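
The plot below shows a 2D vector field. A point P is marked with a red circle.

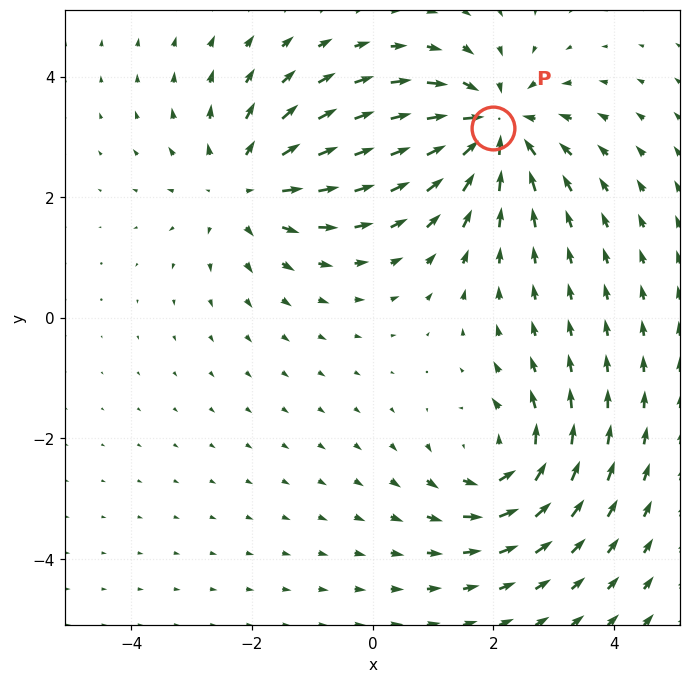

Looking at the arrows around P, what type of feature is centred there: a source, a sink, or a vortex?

sink

At P (2.0, 3.2) the arrows converge inward. Divergence about -4, curl ≈0 — negative divergence with near-zero curl is a sink.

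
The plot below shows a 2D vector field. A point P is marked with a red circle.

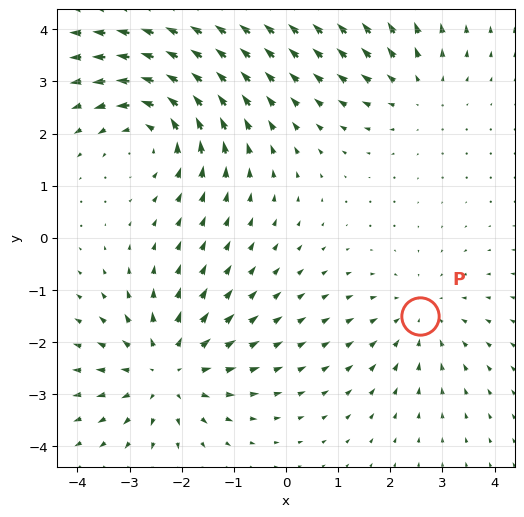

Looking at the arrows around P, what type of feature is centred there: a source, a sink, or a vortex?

At P (2.6, -1.5) the arrows converge inward. Divergence about -2, curl ≈0 — negative divergence with near-zero curl is a sink.

sink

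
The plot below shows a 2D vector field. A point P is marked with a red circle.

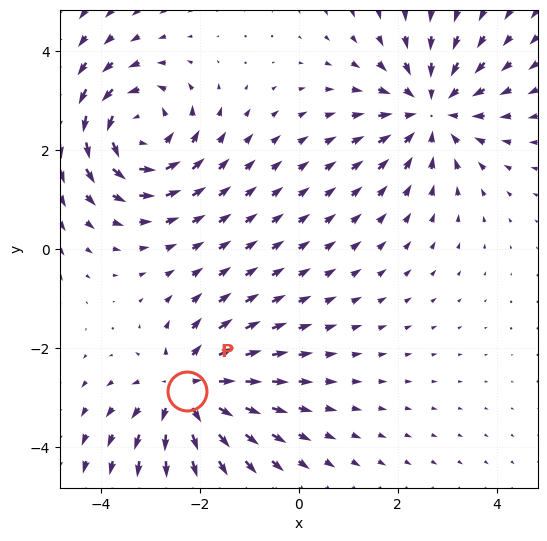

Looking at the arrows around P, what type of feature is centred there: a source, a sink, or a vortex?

source

At P (-2.3, -2.9) the arrows spread outward. Divergence about +5, curl ≈0 — positive divergence with near-zero curl is a source.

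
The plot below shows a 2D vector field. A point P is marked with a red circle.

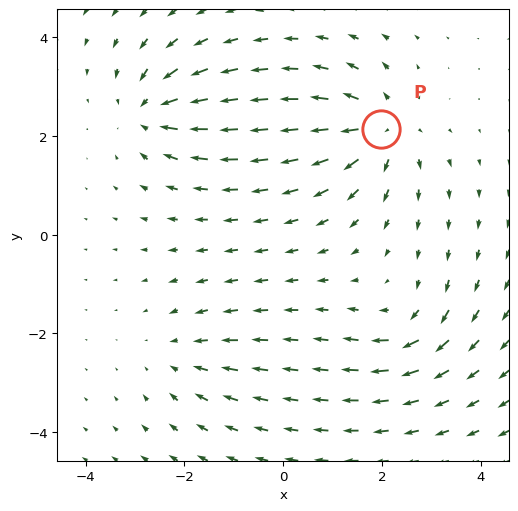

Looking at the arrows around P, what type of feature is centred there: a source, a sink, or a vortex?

At P (2.0, 2.1) the arrows spread outward. Divergence about +5, curl ≈0 — positive divergence with near-zero curl is a source.

source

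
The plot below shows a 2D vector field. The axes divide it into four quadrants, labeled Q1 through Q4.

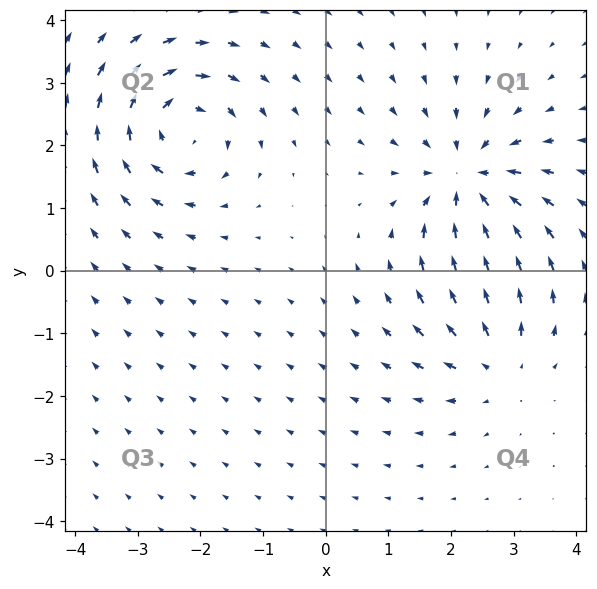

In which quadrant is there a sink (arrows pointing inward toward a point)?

Q1

The sink sits at approximately (2.3, 1.4), which lies in quadrant Q1. The divergence there is about -5, negative as expected for a sink.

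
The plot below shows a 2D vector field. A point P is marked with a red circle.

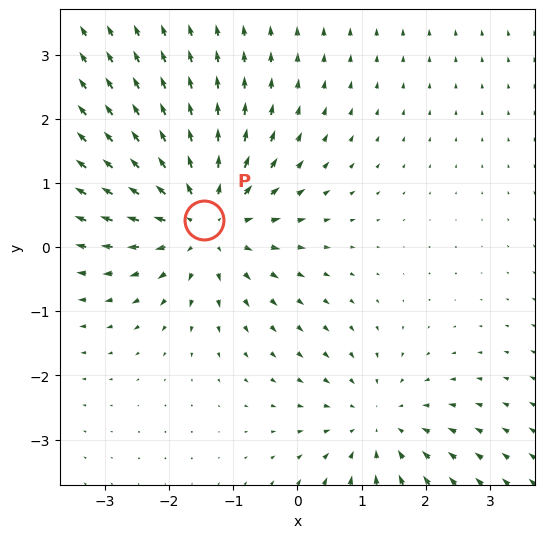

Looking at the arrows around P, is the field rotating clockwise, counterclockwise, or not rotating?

Near P at (-1.5, 0.4) the arrows show no circulation. The curl there is ≈0.

not rotating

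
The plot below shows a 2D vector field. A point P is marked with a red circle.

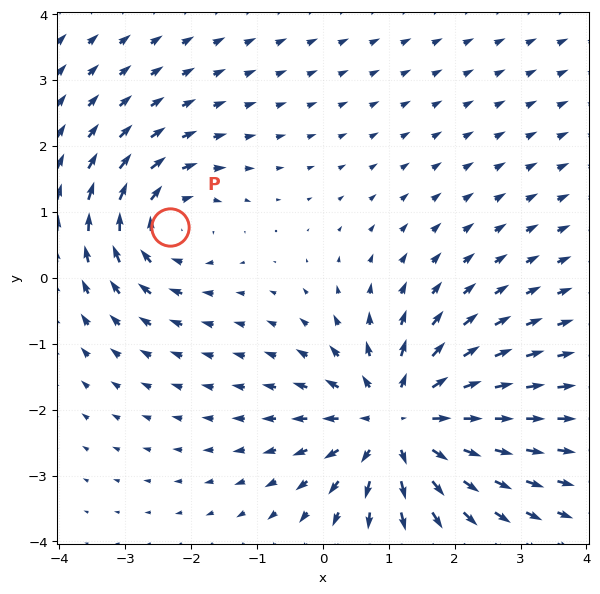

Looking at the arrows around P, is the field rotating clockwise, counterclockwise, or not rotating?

Near P at (-2.3, 0.8) the arrows circulate clockwise. The curl (z-component) there is about -4; negative curl means clockwise rotation.

clockwise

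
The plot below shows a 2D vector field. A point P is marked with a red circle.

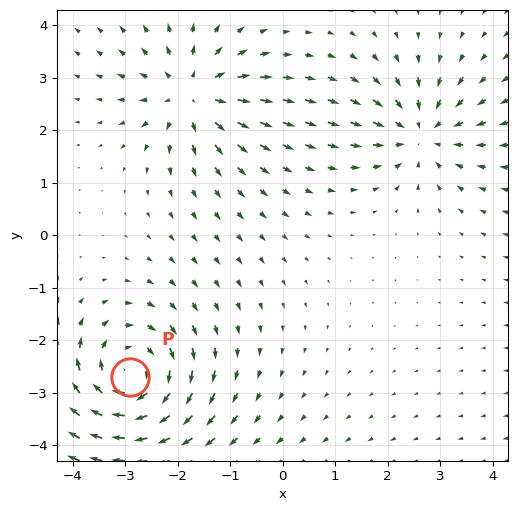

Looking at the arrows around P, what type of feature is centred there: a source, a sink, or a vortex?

At P (-2.9, -2.7) the arrows circulate clockwise. Divergence ≈0, curl about -6 — near-zero divergence with nonzero curl is a vortex.

vortex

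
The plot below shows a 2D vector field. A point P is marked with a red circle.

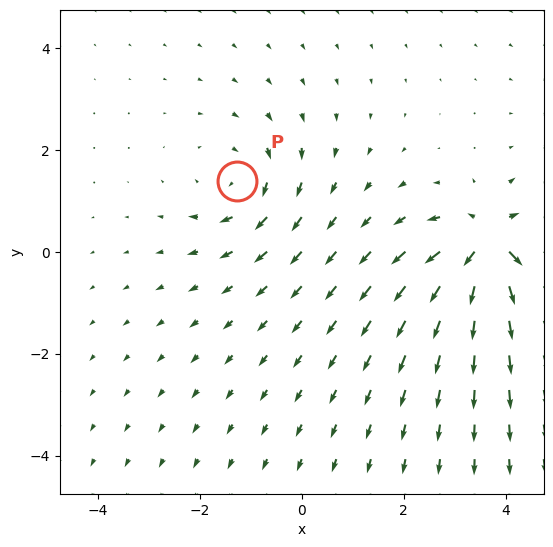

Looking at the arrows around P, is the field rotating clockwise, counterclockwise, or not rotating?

clockwise

Near P at (-1.3, 1.4) the arrows circulate clockwise. The curl (z-component) there is about -3; negative curl means clockwise rotation.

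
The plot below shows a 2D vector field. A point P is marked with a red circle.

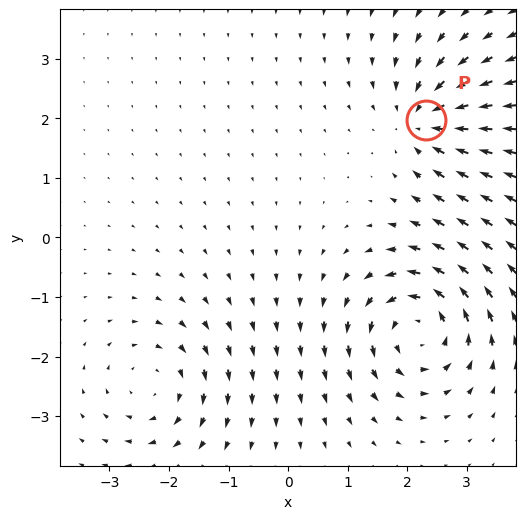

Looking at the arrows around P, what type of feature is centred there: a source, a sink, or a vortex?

At P (2.3, 2.0) the arrows converge inward. Divergence about -5, curl ≈0 — negative divergence with near-zero curl is a sink.

sink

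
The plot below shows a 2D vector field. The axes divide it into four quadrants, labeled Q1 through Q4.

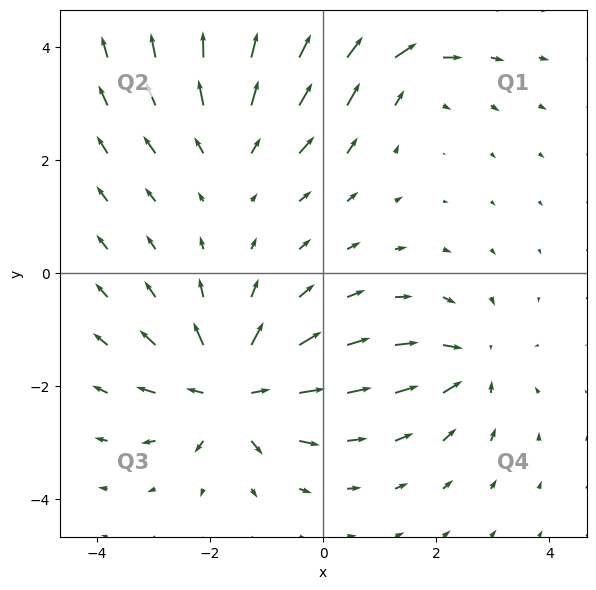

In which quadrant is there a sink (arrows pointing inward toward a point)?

The sink sits at approximately (2.6, -1.6), which lies in quadrant Q4. The divergence there is about -4, negative as expected for a sink.

Q4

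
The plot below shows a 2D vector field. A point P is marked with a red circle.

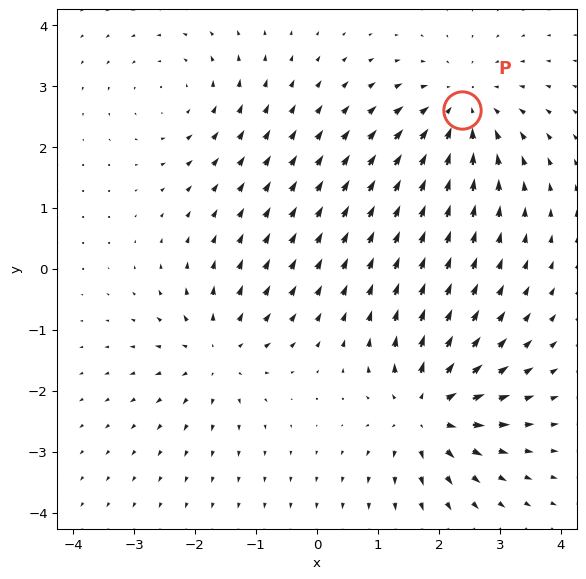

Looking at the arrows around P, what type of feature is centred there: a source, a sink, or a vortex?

sink

At P (2.4, 2.6) the arrows converge inward. Divergence about -5, curl ≈0 — negative divergence with near-zero curl is a sink.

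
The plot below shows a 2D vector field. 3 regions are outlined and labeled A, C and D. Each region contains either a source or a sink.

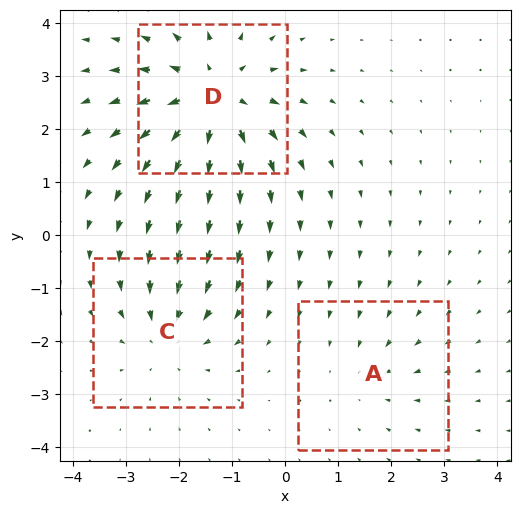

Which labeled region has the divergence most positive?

Divergence at each region's feature centre — A: about -2, C: about -3, D: about +5. Region D is most positive.

D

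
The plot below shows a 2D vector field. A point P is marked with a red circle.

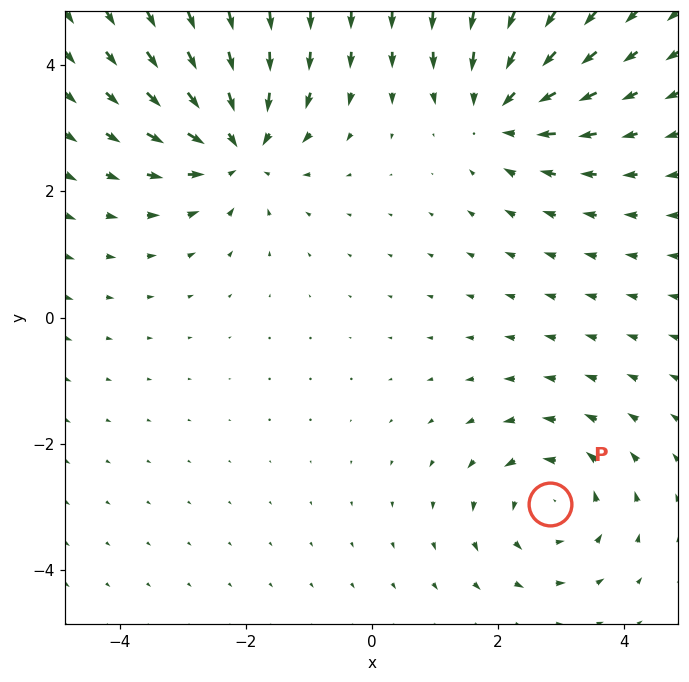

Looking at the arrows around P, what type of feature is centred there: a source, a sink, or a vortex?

At P (2.8, -3.0) the arrows circulate counterclockwise. Divergence ≈0, curl about +4 — near-zero divergence with nonzero curl is a vortex.

vortex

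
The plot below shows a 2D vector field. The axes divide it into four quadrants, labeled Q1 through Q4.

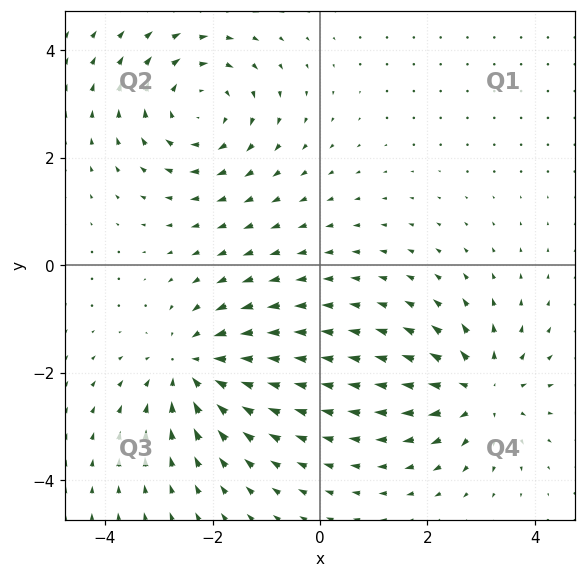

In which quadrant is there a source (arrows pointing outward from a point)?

The source sits at approximately (3.0, -2.3), which lies in quadrant Q4. The divergence there is about +4, positive as expected for a source.

Q4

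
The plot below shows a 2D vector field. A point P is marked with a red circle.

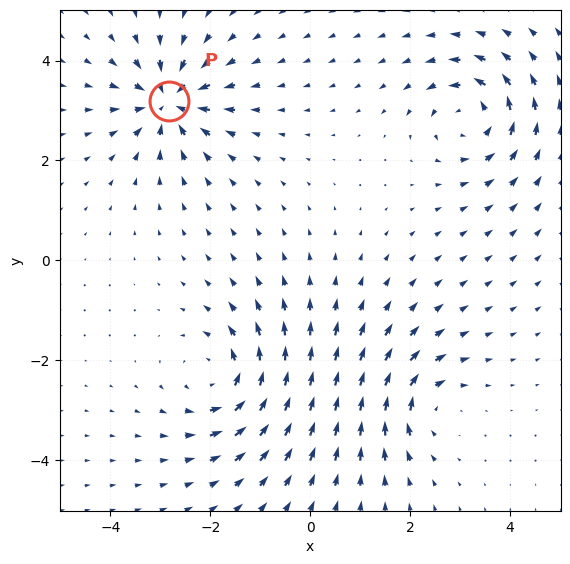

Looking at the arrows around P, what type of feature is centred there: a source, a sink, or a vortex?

At P (-2.8, 3.2) the arrows converge inward. Divergence about -6, curl ≈0 — negative divergence with near-zero curl is a sink.

sink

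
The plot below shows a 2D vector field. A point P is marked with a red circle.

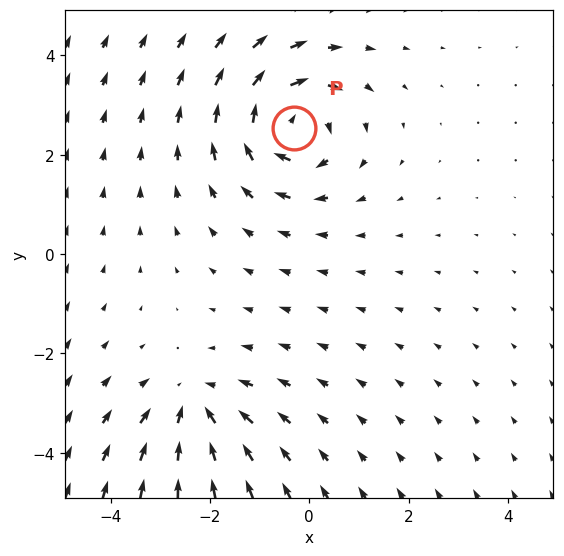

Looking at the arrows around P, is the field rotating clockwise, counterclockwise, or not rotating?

Near P at (-0.3, 2.5) the arrows circulate clockwise. The curl (z-component) there is about -4; negative curl means clockwise rotation.

clockwise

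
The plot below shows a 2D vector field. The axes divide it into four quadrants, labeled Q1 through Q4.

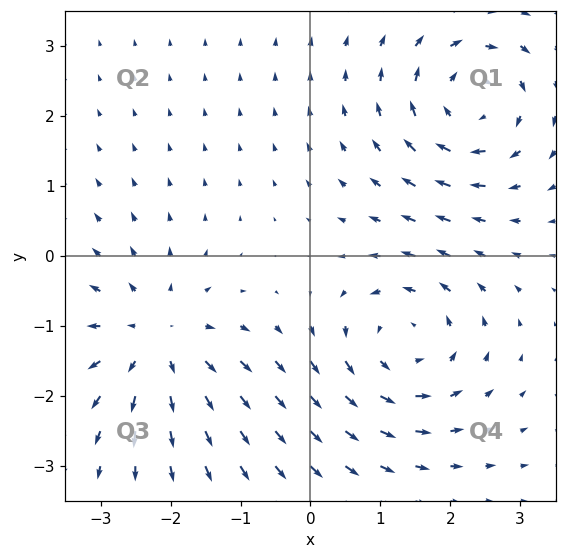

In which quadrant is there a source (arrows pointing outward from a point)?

The source sits at approximately (-2.2, -1.2), which lies in quadrant Q3. The divergence there is about +5, positive as expected for a source.

Q3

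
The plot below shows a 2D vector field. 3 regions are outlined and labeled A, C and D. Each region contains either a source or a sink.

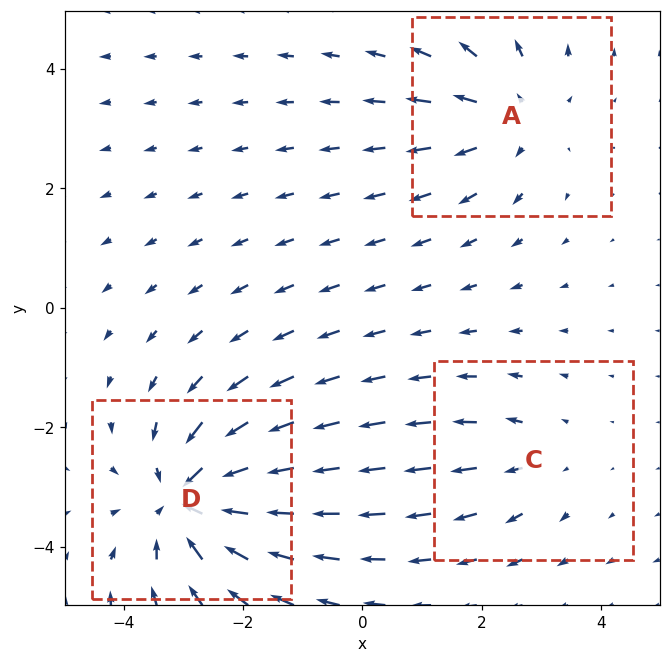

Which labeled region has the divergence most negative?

Divergence at each region's feature centre — A: about +3, C: about +2, D: about -5. Region D is most negative.

D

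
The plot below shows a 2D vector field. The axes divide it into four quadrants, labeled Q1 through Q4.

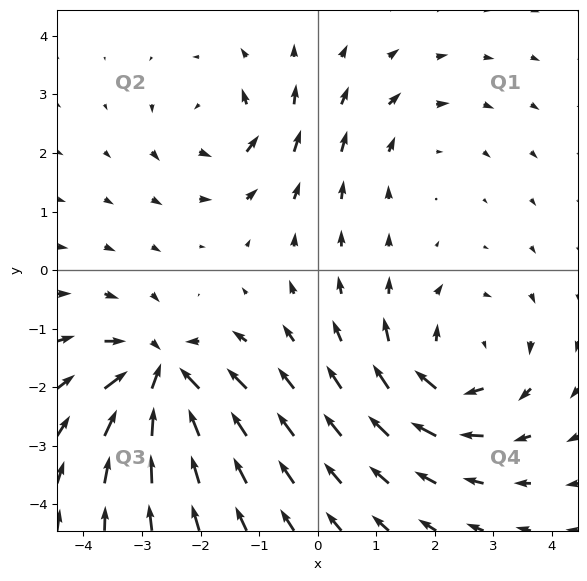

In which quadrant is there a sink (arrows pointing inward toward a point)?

Q3

The sink sits at approximately (-2.7, -1.8), which lies in quadrant Q3. The divergence there is about -7, negative as expected for a sink.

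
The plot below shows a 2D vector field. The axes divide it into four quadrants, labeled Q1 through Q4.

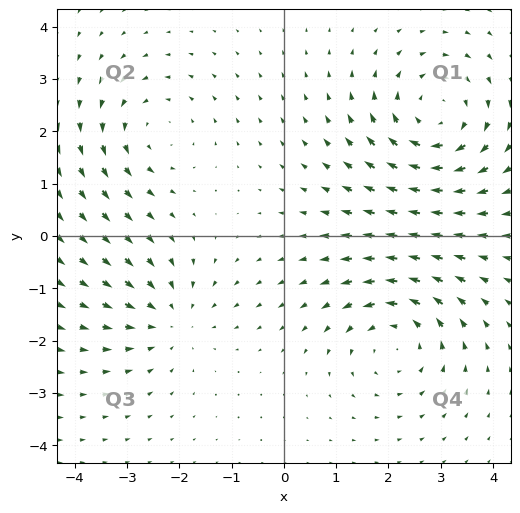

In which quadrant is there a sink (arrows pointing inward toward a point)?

Q3

The sink sits at approximately (-2.2, -1.6), which lies in quadrant Q3. The divergence there is about -3, negative as expected for a sink.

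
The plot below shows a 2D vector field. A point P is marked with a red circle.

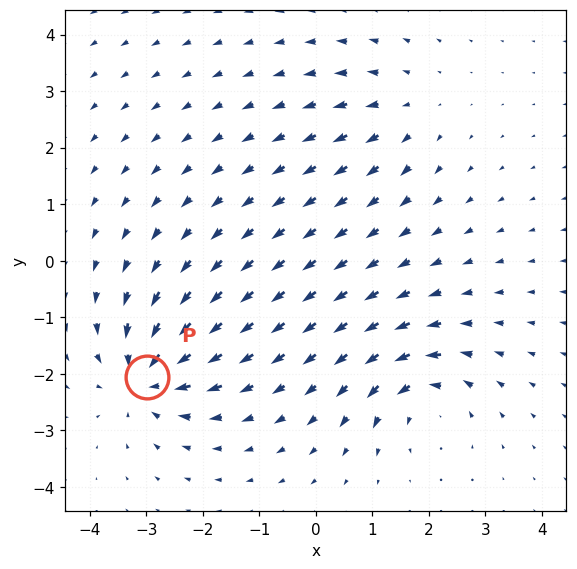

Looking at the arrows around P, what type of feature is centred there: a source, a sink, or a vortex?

At P (-3.0, -2.0) the arrows converge inward. Divergence about -6, curl ≈0 — negative divergence with near-zero curl is a sink.

sink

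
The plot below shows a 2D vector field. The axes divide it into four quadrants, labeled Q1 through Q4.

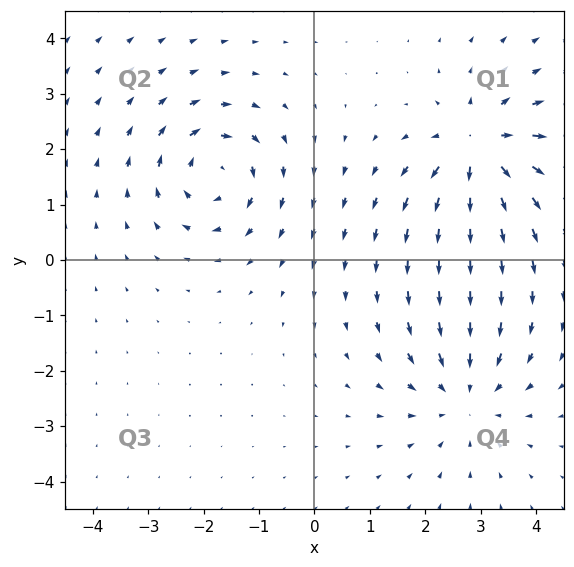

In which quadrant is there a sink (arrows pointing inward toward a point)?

The sink sits at approximately (2.7, -2.5), which lies in quadrant Q4. The divergence there is about -3, negative as expected for a sink.

Q4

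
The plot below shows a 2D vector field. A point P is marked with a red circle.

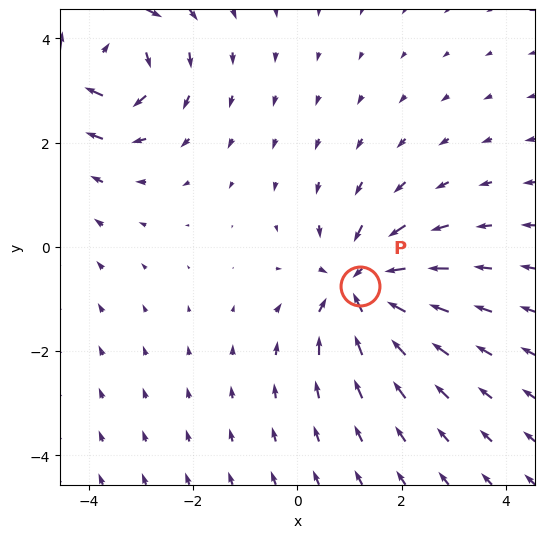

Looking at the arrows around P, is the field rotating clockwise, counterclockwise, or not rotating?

not rotating

Near P at (1.2, -0.7) the arrows show no circulation. The curl there is ≈0.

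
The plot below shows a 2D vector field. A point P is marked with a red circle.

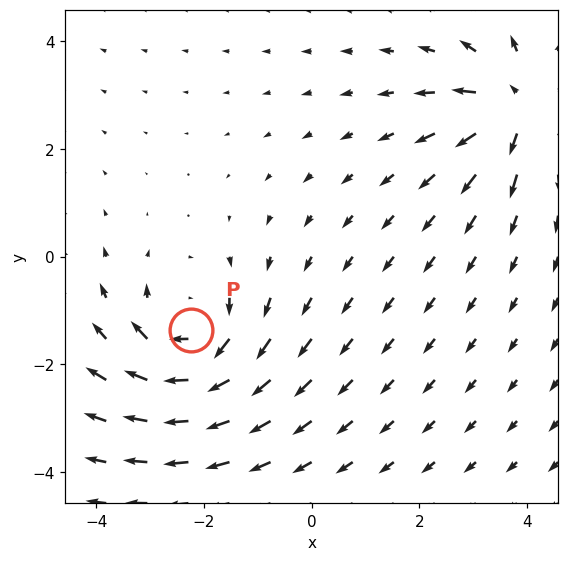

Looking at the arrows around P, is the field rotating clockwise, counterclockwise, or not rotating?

clockwise

Near P at (-2.2, -1.4) the arrows circulate clockwise. The curl (z-component) there is about -5; negative curl means clockwise rotation.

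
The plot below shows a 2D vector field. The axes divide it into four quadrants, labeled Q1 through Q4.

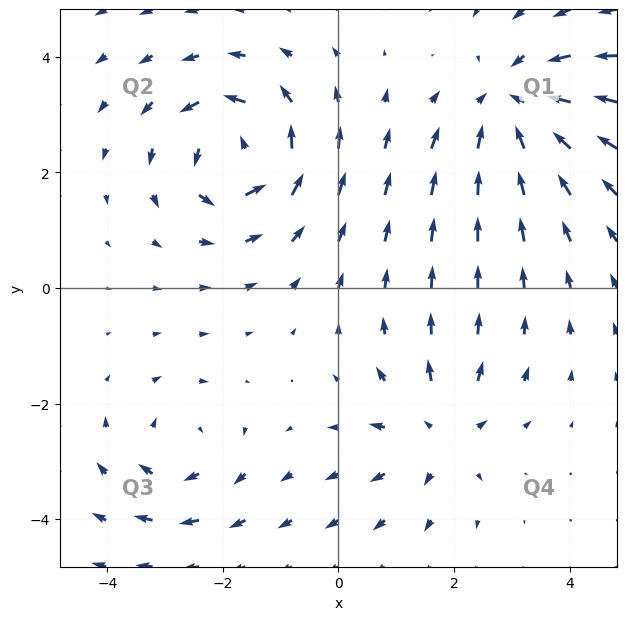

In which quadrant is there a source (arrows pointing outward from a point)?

Q4

The source sits at approximately (1.8, -2.5), which lies in quadrant Q4. The divergence there is about +4, positive as expected for a source.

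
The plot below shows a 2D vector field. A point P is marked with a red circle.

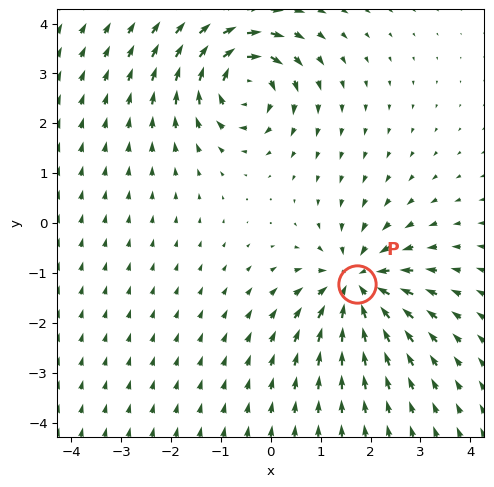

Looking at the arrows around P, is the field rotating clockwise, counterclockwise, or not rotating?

not rotating

Near P at (1.7, -1.2) the arrows show no circulation. The curl there is ≈0.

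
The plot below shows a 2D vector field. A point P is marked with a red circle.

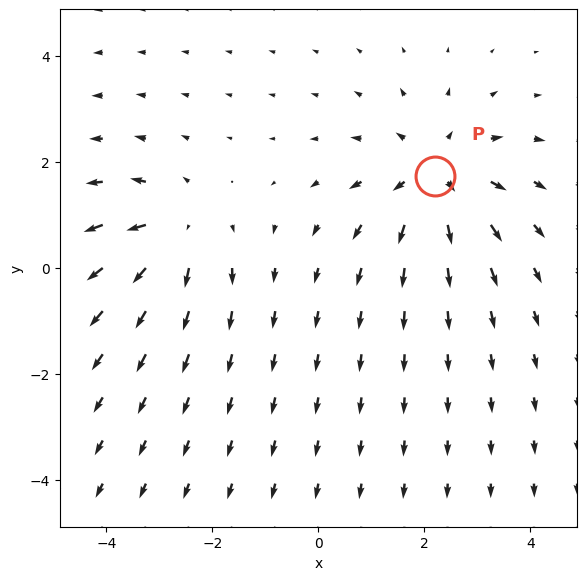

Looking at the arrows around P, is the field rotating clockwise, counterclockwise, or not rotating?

not rotating

Near P at (2.2, 1.7) the arrows show no circulation. The curl there is ≈0.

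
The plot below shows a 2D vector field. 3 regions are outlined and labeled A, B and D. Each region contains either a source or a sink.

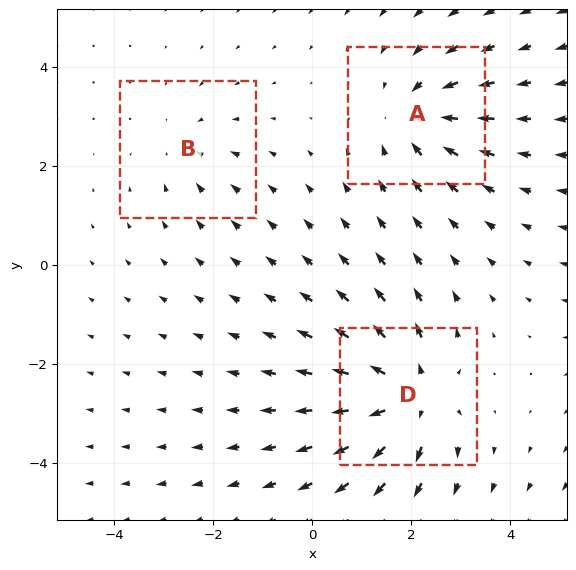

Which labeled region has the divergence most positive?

Divergence at each region's feature centre — A: about -4, B: about -2, D: about +5. Region D is most positive.

D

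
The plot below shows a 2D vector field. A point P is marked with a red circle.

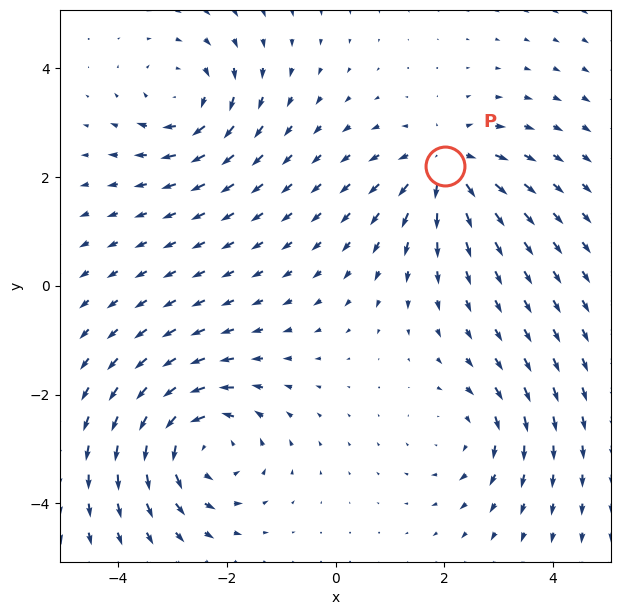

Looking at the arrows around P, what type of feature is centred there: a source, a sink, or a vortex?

At P (2.0, 2.2) the arrows spread outward. Divergence about +4, curl ≈0 — positive divergence with near-zero curl is a source.

source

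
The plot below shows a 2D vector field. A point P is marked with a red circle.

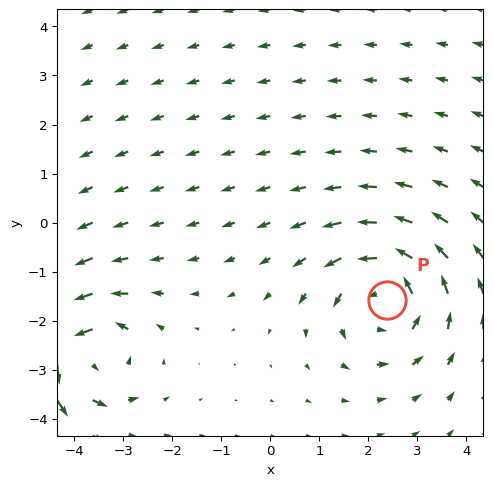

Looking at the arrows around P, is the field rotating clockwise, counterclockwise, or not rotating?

Near P at (2.4, -1.6) the arrows circulate counterclockwise. The curl (z-component) there is about +4; positive curl means counterclockwise rotation.

counterclockwise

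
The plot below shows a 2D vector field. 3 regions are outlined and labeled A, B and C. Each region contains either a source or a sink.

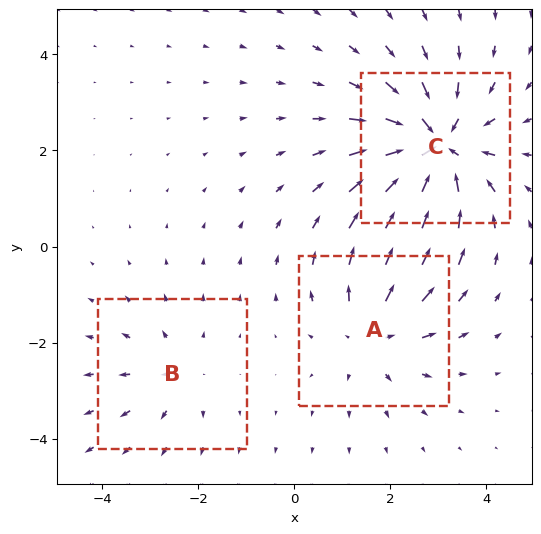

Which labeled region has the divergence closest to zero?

B

Divergence at each region's feature centre — A: about +3, B: about +2, C: about -5. Region B is closest to zero.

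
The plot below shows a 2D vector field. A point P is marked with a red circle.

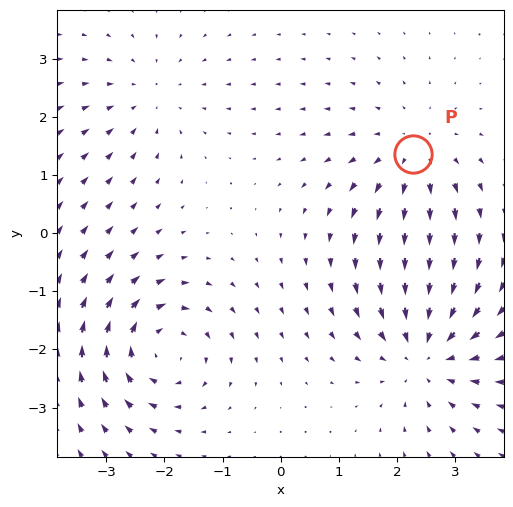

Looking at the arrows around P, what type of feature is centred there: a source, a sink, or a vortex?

At P (2.3, 1.4) the arrows spread outward. Divergence about +3, curl ≈0 — positive divergence with near-zero curl is a source.

source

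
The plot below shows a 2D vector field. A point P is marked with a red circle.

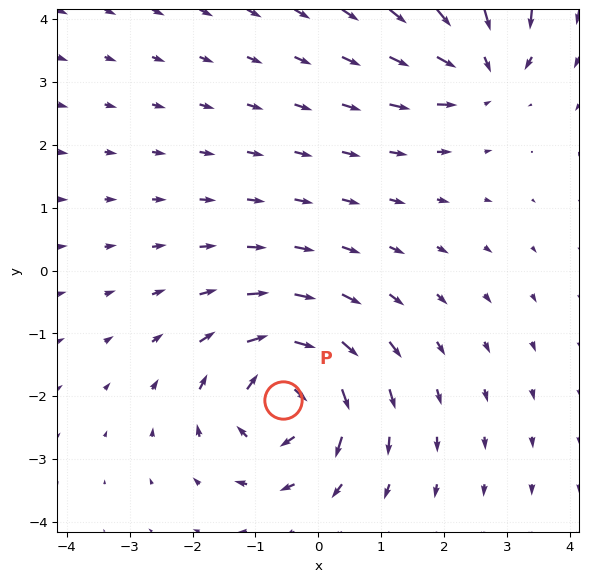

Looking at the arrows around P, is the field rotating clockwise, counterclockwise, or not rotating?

Near P at (-0.6, -2.1) the arrows circulate clockwise. The curl (z-component) there is about -5; negative curl means clockwise rotation.

clockwise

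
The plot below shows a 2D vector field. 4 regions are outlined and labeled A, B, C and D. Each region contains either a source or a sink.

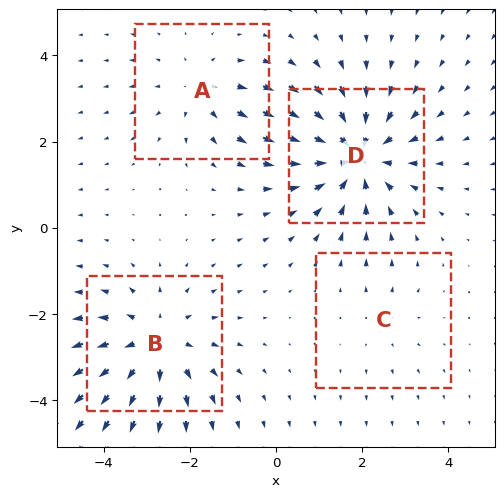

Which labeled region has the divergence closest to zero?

Divergence at each region's feature centre — A: about +3, B: about +4, C: about +2, D: about -6. Region C is closest to zero.

C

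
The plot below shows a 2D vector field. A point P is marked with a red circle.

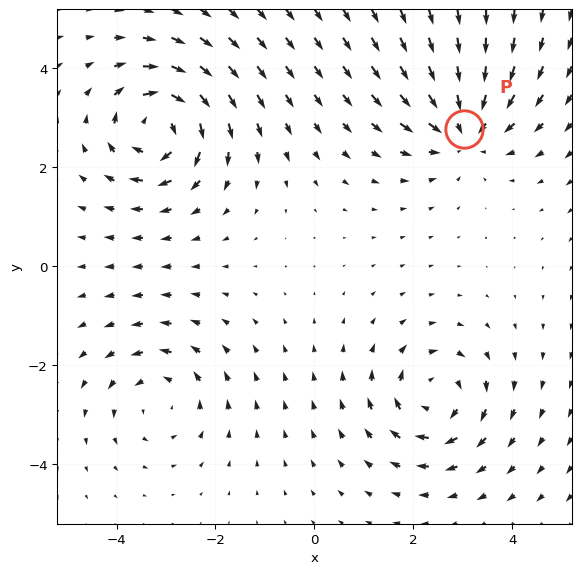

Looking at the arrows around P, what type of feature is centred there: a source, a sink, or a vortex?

At P (3.0, 2.8) the arrows converge inward. Divergence about -5, curl ≈0 — negative divergence with near-zero curl is a sink.

sink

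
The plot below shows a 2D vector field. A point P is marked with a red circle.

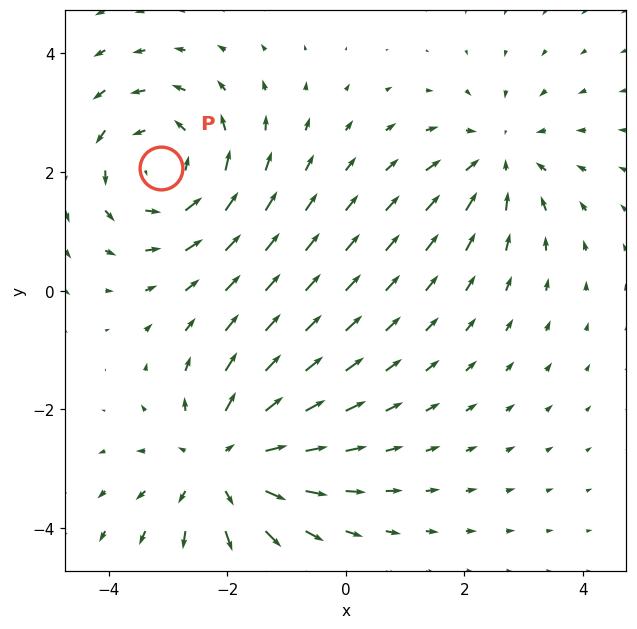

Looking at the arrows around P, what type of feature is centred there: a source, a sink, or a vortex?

vortex

At P (-3.1, 2.1) the arrows circulate counterclockwise. Divergence ≈0, curl about +3 — near-zero divergence with nonzero curl is a vortex.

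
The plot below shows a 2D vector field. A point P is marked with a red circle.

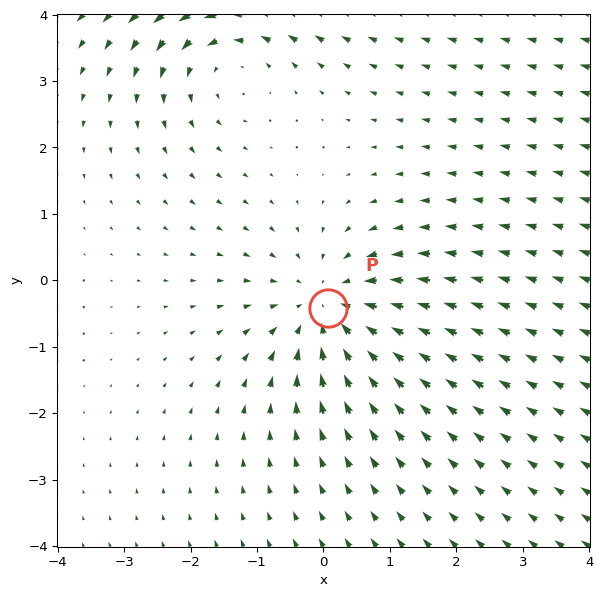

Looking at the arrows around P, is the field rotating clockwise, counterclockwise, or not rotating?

not rotating

Near P at (0.1, -0.4) the arrows show no circulation. The curl there is ≈0.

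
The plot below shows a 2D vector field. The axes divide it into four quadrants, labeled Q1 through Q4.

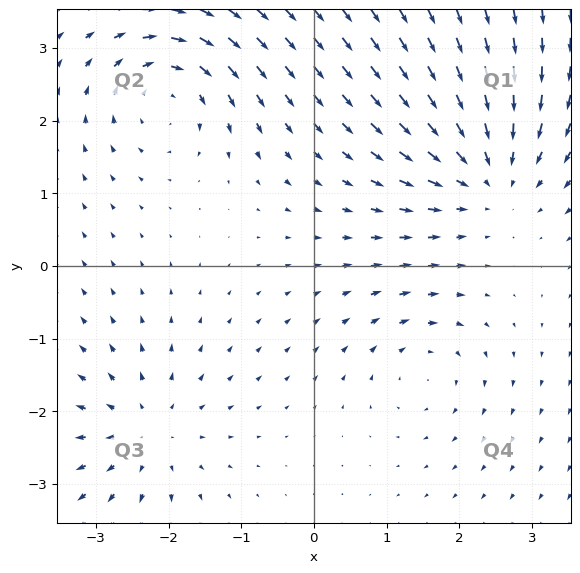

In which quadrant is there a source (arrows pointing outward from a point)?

The source sits at approximately (-2.3, -2.3), which lies in quadrant Q3. The divergence there is about +4, positive as expected for a source.

Q3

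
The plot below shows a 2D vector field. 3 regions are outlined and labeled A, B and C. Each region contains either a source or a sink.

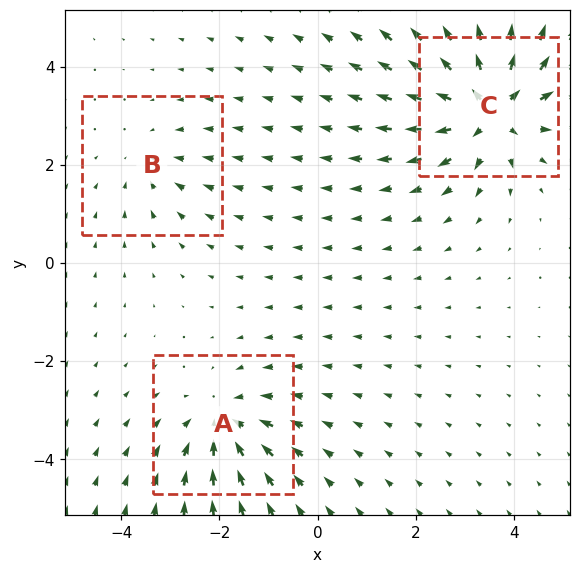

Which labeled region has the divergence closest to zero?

Divergence at each region's feature centre — A: about -3, B: about -2, C: about +5. Region B is closest to zero.

B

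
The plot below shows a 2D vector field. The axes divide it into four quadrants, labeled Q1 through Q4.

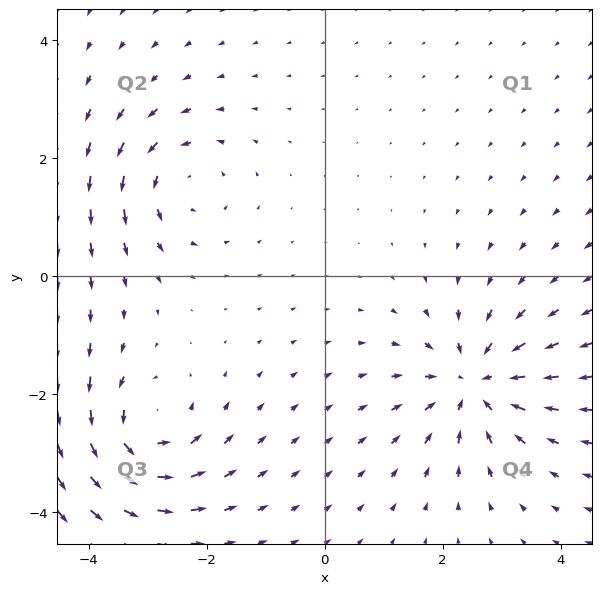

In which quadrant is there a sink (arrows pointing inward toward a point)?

Q4

The sink sits at approximately (2.5, -1.8), which lies in quadrant Q4. The divergence there is about -5, negative as expected for a sink.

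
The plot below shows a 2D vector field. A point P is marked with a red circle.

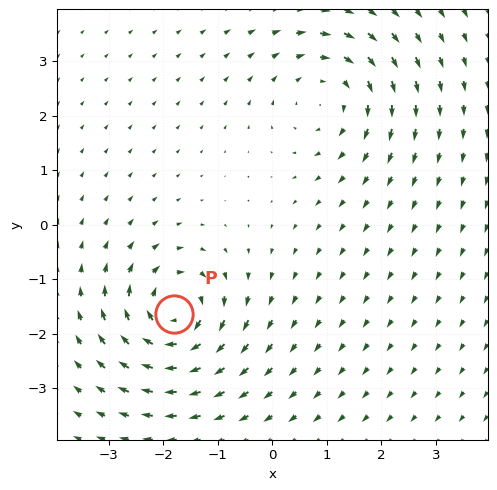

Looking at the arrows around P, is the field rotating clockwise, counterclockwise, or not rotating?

Near P at (-1.8, -1.6) the arrows circulate clockwise. The curl (z-component) there is about -7; negative curl means clockwise rotation.

clockwise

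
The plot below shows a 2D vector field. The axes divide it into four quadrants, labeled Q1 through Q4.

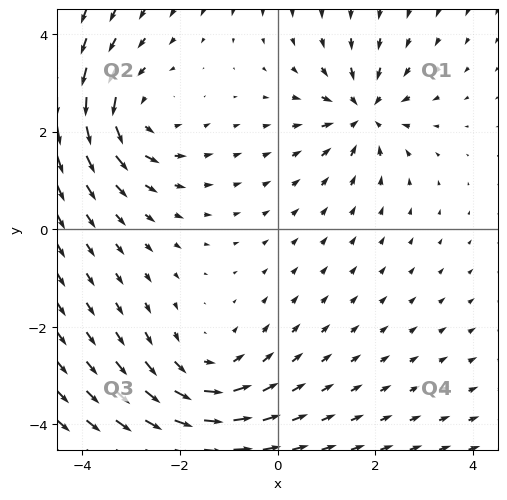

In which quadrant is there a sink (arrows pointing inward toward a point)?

Q1

The sink sits at approximately (1.8, 2.4), which lies in quadrant Q1. The divergence there is about -4, negative as expected for a sink.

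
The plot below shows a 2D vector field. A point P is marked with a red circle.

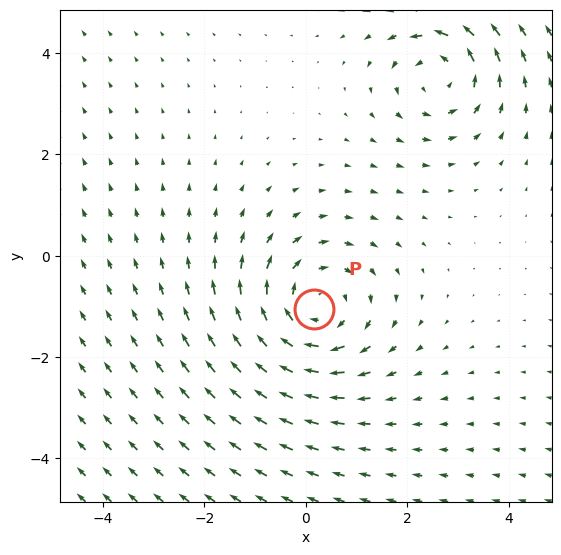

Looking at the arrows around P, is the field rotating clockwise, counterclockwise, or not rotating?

clockwise

Near P at (0.2, -1.1) the arrows circulate clockwise. The curl (z-component) there is about -4; negative curl means clockwise rotation.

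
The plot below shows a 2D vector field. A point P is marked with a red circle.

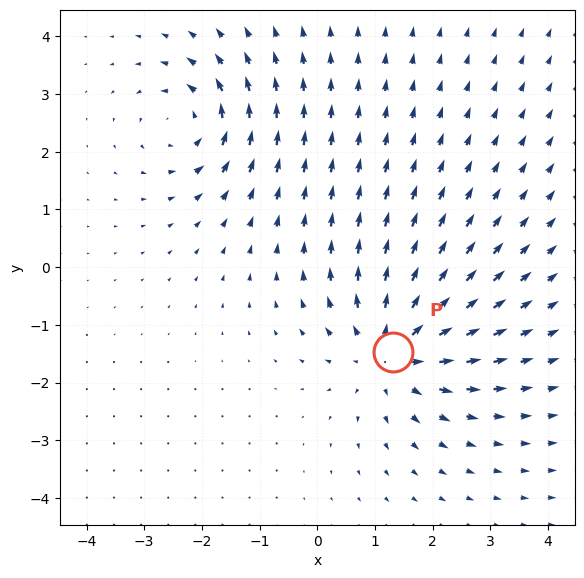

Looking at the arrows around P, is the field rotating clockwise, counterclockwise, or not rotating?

not rotating

Near P at (1.3, -1.5) the arrows show no circulation. The curl there is ≈0.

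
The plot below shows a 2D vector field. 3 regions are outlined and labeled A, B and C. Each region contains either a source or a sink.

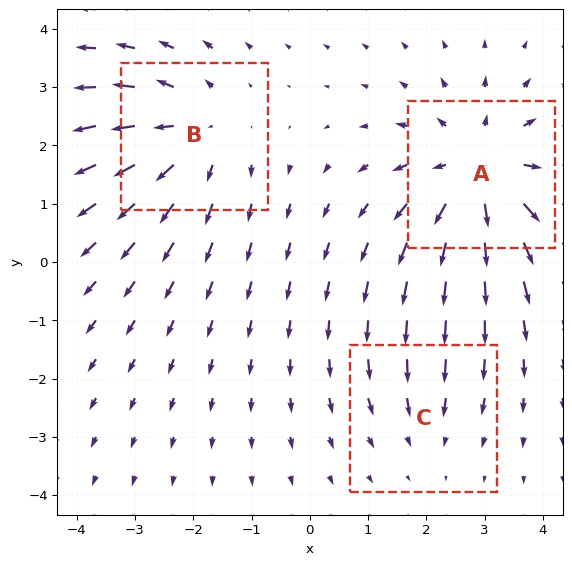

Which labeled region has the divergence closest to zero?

Divergence at each region's feature centre — A: about +4, B: about +3, C: about -2. Region C is closest to zero.

C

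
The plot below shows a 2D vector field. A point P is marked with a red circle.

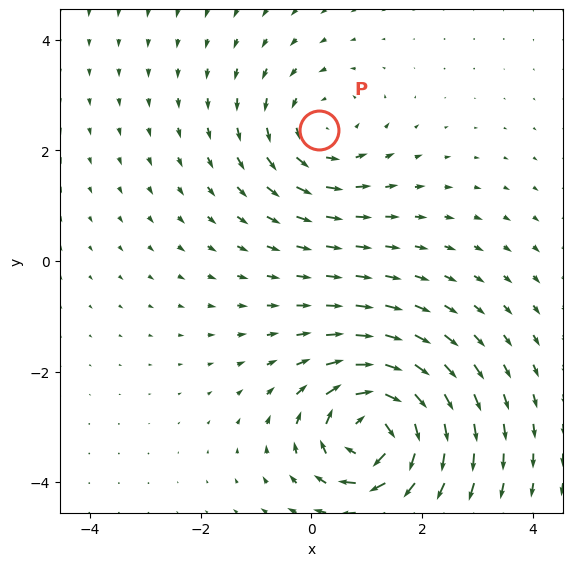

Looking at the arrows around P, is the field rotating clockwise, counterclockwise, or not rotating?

counterclockwise

Near P at (0.1, 2.4) the arrows circulate counterclockwise. The curl (z-component) there is about +3; positive curl means counterclockwise rotation.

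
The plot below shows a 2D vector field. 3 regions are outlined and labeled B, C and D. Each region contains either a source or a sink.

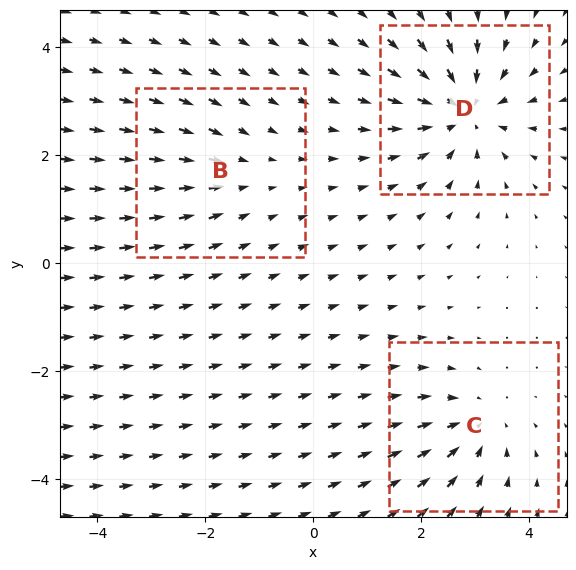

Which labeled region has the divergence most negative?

Divergence at each region's feature centre — B: about -2, C: about -3, D: about -5. Region D is most negative.

D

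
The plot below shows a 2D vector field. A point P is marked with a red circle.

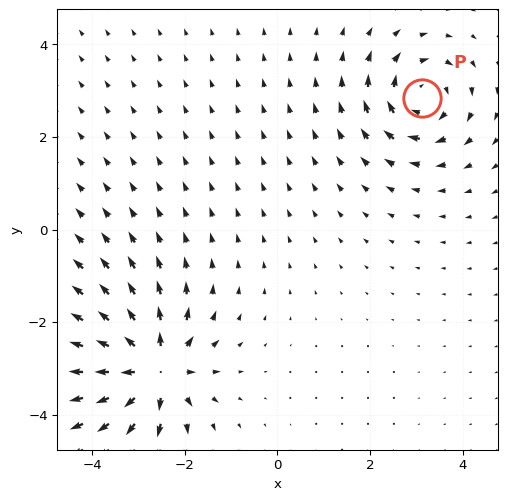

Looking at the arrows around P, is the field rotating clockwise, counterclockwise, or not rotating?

clockwise

Near P at (3.1, 2.8) the arrows circulate clockwise. The curl (z-component) there is about -4; negative curl means clockwise rotation.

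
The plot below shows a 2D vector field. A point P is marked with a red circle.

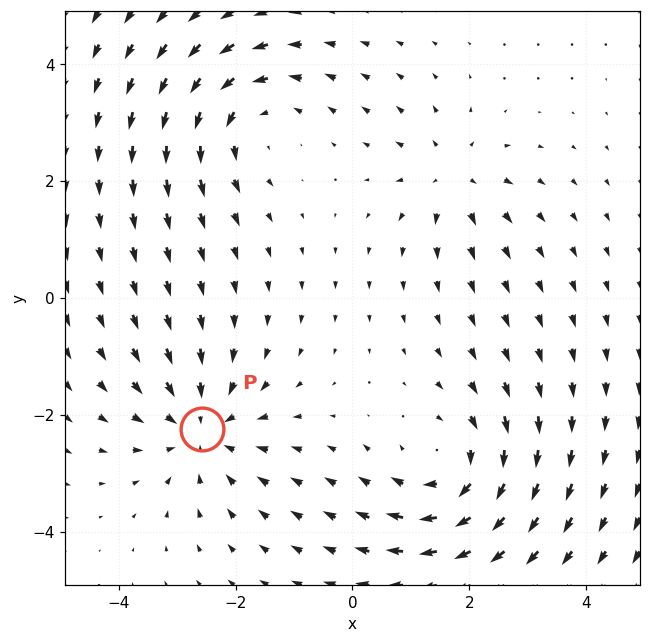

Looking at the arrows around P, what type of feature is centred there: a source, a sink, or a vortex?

sink

At P (-2.6, -2.2) the arrows converge inward. Divergence about -4, curl ≈0 — negative divergence with near-zero curl is a sink.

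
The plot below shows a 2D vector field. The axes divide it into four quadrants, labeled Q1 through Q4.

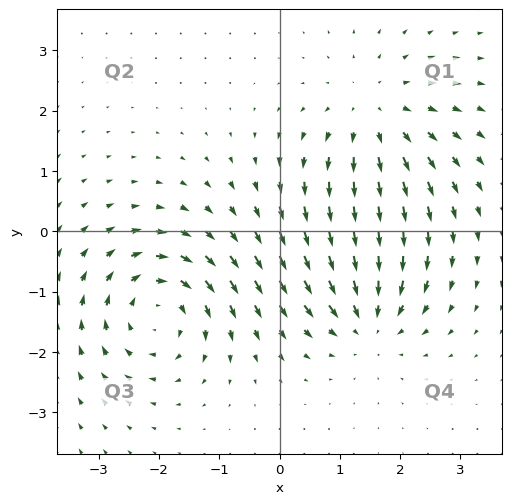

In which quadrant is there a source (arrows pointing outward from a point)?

Q1

The source sits at approximately (1.6, 1.9), which lies in quadrant Q1. The divergence there is about +4, positive as expected for a source.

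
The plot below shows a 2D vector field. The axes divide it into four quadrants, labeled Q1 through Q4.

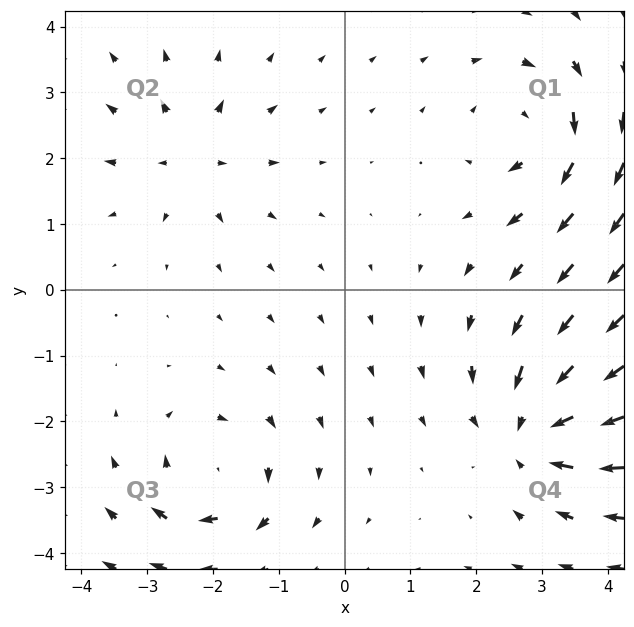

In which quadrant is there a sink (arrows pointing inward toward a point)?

The sink sits at approximately (2.9, -2.1), which lies in quadrant Q4. The divergence there is about -6, negative as expected for a sink.

Q4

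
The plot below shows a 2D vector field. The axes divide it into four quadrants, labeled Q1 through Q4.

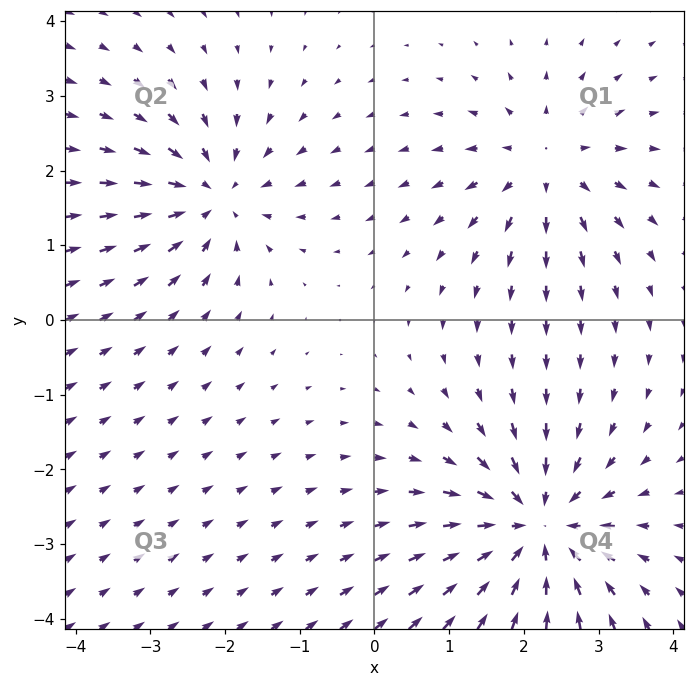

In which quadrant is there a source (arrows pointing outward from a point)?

The source sits at approximately (2.3, 2.1), which lies in quadrant Q1. The divergence there is about +4, positive as expected for a source.

Q1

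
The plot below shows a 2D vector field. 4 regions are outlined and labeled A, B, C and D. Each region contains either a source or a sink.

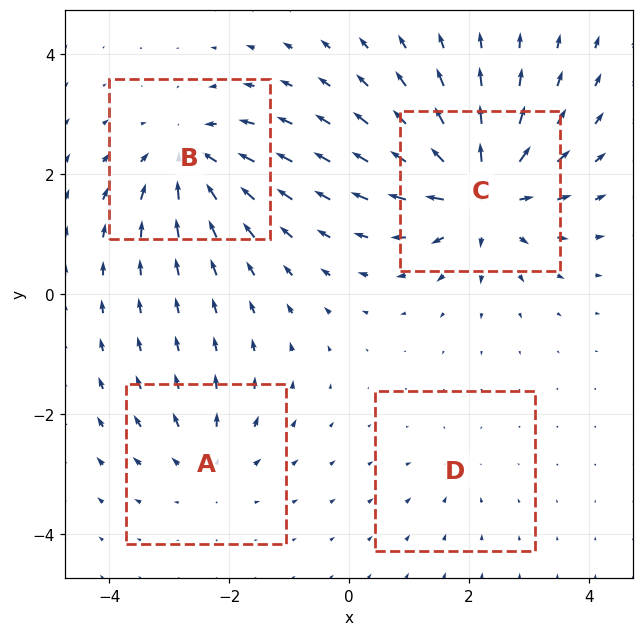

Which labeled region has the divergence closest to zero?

D

Divergence at each region's feature centre — A: about +4, B: about -6, C: about +8, D: about -2. Region D is closest to zero.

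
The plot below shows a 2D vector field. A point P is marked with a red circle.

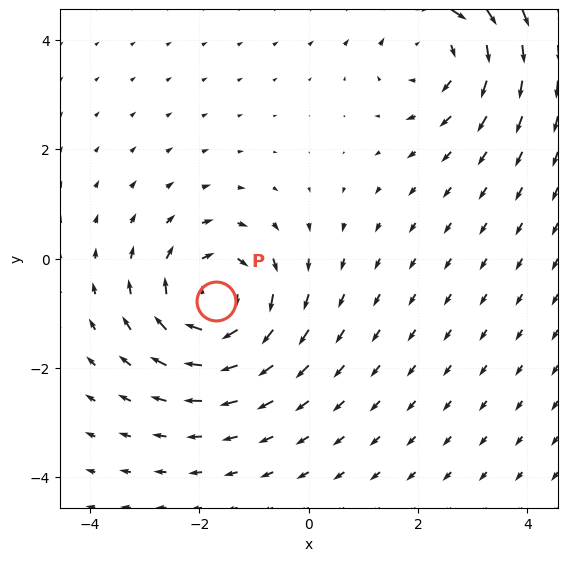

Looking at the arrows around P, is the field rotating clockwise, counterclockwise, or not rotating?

clockwise

Near P at (-1.7, -0.8) the arrows circulate clockwise. The curl (z-component) there is about -5; negative curl means clockwise rotation.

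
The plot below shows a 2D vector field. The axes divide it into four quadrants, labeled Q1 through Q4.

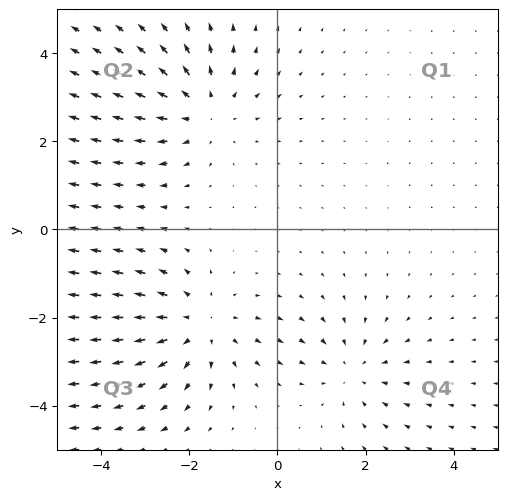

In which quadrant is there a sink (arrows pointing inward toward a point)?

The sink sits at approximately (1.7, -3.2), which lies in quadrant Q4. The divergence there is about -3, negative as expected for a sink.

Q4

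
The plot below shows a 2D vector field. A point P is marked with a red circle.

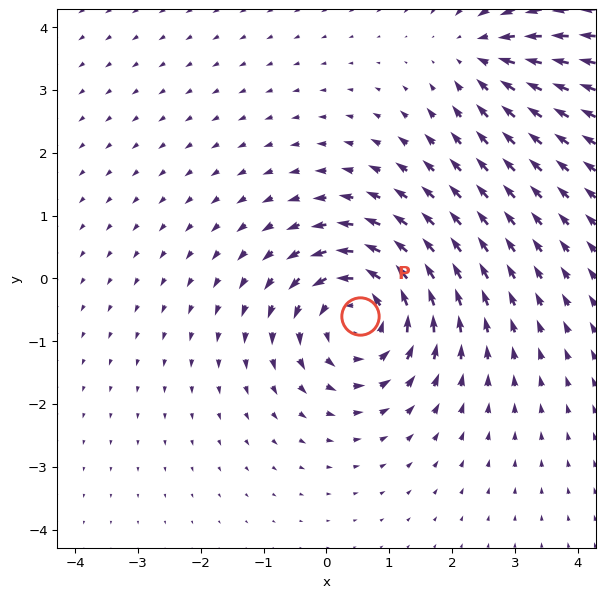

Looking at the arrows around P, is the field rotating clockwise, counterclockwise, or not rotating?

counterclockwise

Near P at (0.5, -0.6) the arrows circulate counterclockwise. The curl (z-component) there is about +4; positive curl means counterclockwise rotation.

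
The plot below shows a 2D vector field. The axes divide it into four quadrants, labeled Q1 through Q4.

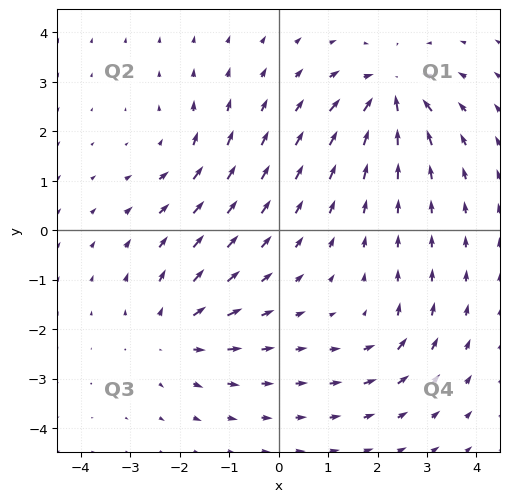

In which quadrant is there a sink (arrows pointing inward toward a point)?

Q1

The sink sits at approximately (2.3, 2.8), which lies in quadrant Q1. The divergence there is about -7, negative as expected for a sink.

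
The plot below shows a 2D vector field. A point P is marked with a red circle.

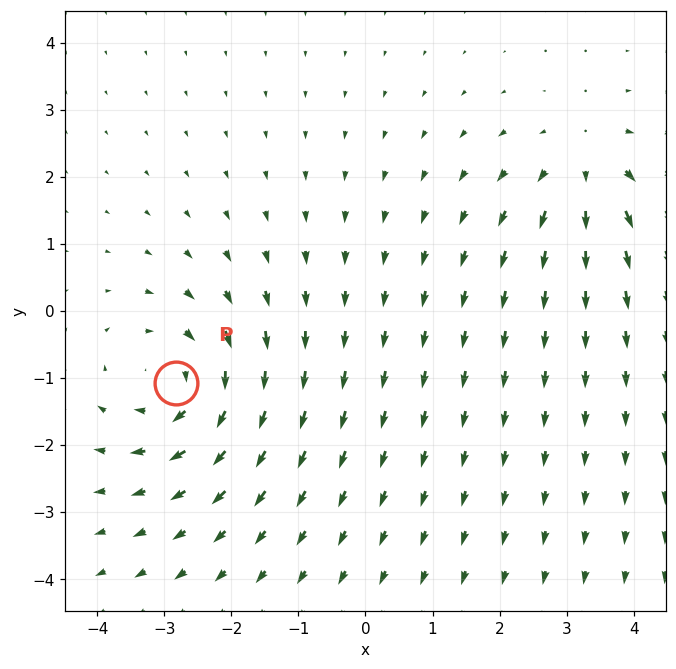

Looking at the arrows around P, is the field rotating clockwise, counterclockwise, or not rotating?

Near P at (-2.8, -1.1) the arrows circulate clockwise. The curl (z-component) there is about -4; negative curl means clockwise rotation.

clockwise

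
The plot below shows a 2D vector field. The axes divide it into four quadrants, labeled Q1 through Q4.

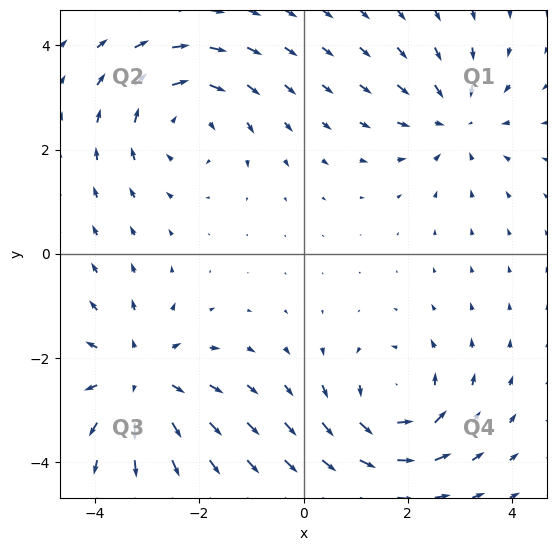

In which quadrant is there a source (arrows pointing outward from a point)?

Q3

The source sits at approximately (-3.2, -2.4), which lies in quadrant Q3. The divergence there is about +4, positive as expected for a source.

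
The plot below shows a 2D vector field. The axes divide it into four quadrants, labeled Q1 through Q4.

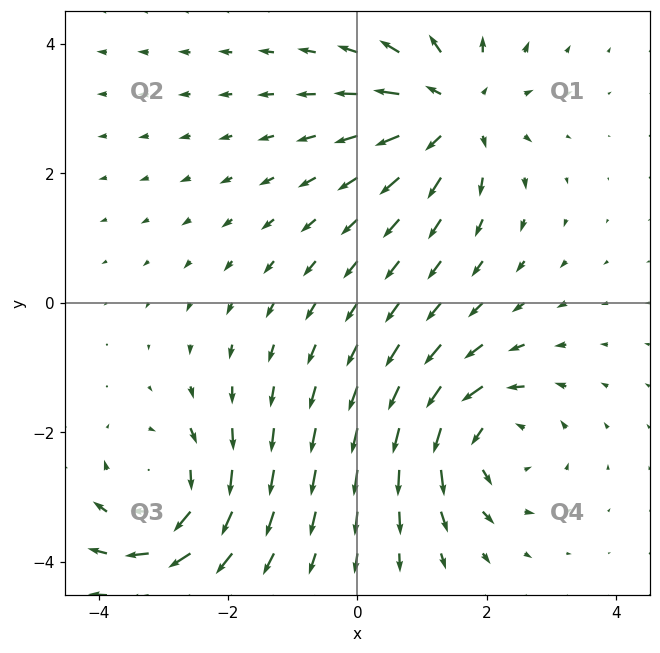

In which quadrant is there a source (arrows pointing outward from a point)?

The source sits at approximately (1.5, 3.0), which lies in quadrant Q1. The divergence there is about +4, positive as expected for a source.

Q1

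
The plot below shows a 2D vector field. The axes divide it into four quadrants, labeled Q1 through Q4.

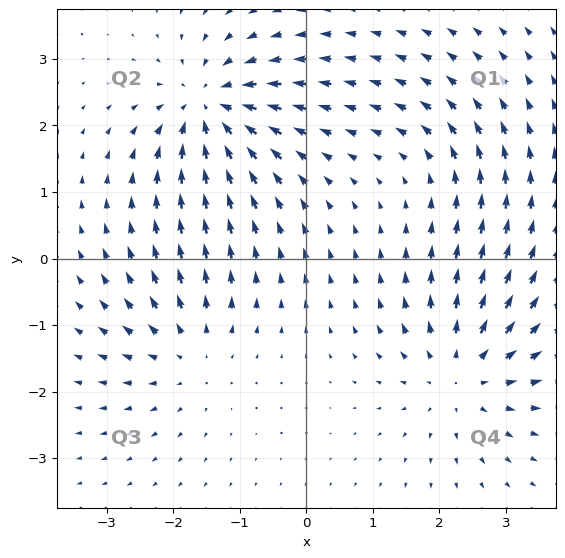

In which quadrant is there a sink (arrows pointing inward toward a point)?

Q2

The sink sits at approximately (-1.5, 2.3), which lies in quadrant Q2. The divergence there is about -6, negative as expected for a sink.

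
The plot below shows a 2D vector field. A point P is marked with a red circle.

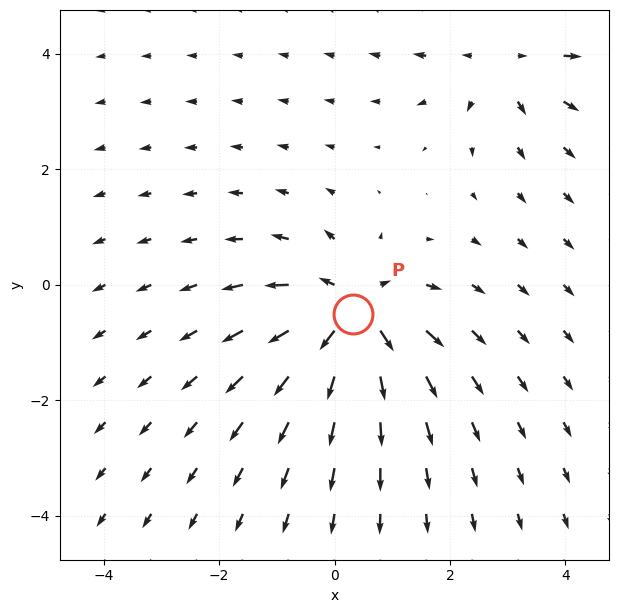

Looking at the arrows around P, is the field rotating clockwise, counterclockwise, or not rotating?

not rotating

Near P at (0.3, -0.5) the arrows show no circulation. The curl there is ≈0.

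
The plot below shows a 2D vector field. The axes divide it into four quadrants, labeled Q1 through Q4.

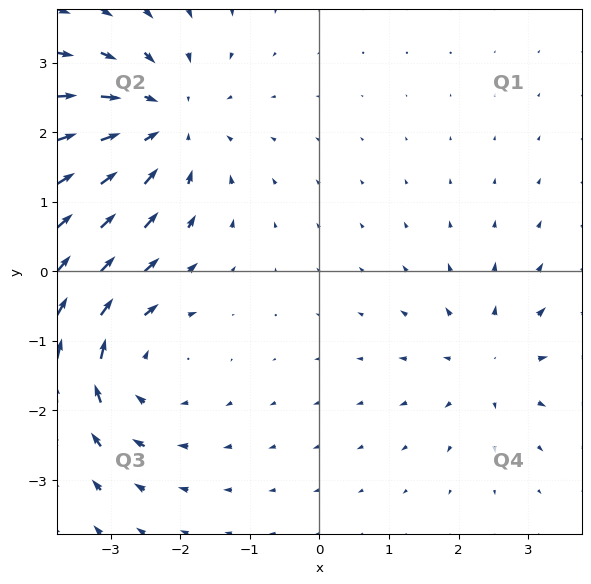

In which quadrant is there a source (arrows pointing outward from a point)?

Q4

The source sits at approximately (2.5, -1.3), which lies in quadrant Q4. The divergence there is about +3, positive as expected for a source.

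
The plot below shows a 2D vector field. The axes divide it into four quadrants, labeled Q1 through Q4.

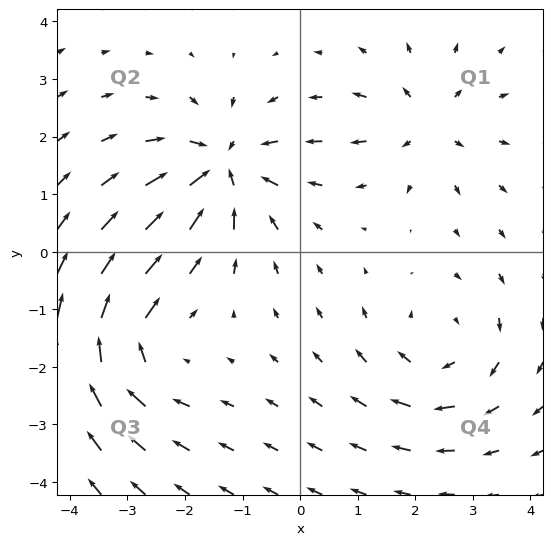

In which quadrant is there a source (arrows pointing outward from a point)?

Q1

The source sits at approximately (2.2, 2.2), which lies in quadrant Q1. The divergence there is about +4, positive as expected for a source.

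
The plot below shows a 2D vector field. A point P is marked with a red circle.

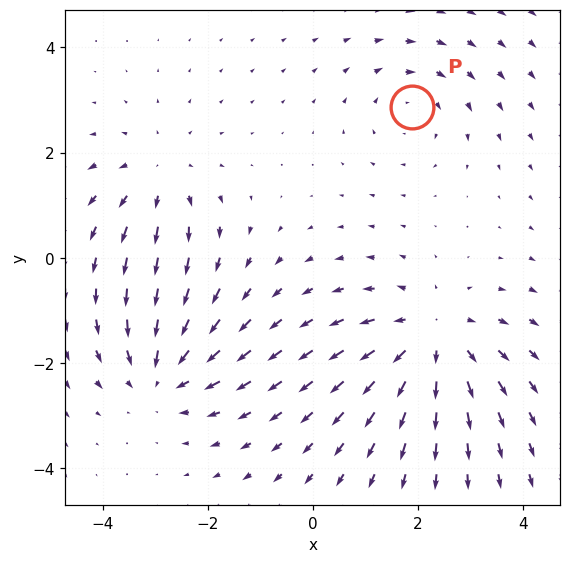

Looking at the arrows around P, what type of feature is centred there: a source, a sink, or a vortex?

At P (1.9, 2.9) the arrows circulate clockwise. Divergence ≈0, curl about -2 — near-zero divergence with nonzero curl is a vortex.

vortex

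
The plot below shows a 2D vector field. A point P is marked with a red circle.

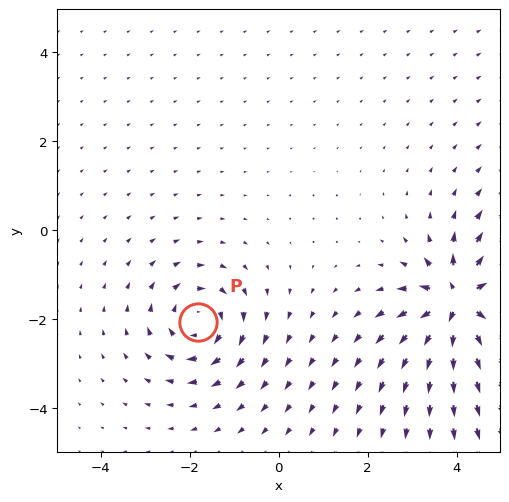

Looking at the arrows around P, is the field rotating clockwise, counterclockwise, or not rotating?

clockwise

Near P at (-1.8, -2.1) the arrows circulate clockwise. The curl (z-component) there is about -4; negative curl means clockwise rotation.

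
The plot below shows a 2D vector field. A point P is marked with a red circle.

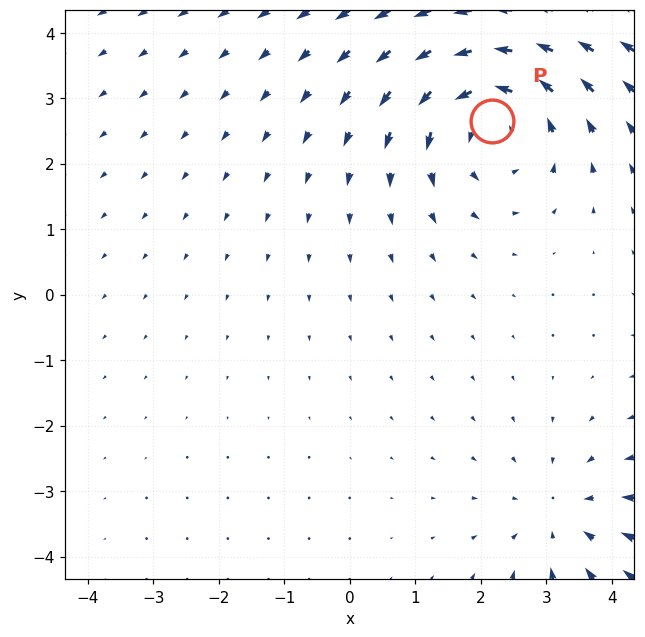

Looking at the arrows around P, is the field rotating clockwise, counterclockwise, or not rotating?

Near P at (2.2, 2.7) the arrows circulate counterclockwise. The curl (z-component) there is about +4; positive curl means counterclockwise rotation.

counterclockwise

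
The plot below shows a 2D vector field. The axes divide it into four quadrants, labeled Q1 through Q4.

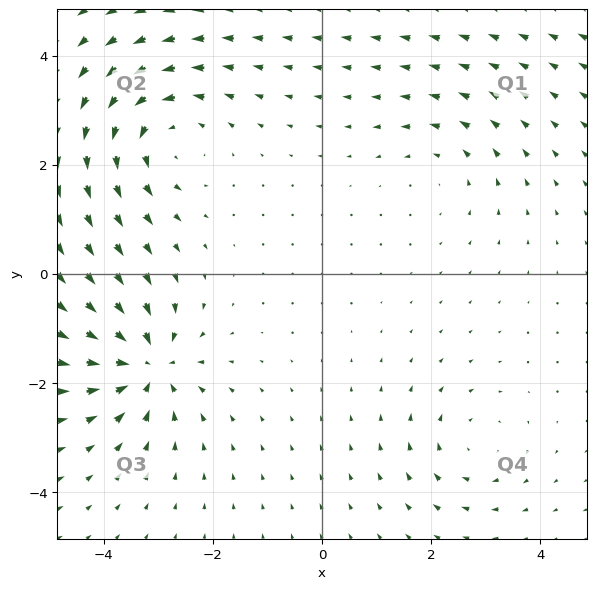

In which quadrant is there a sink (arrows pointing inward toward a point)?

Q3

The sink sits at approximately (-3.2, -1.7), which lies in quadrant Q3. The divergence there is about -6, negative as expected for a sink.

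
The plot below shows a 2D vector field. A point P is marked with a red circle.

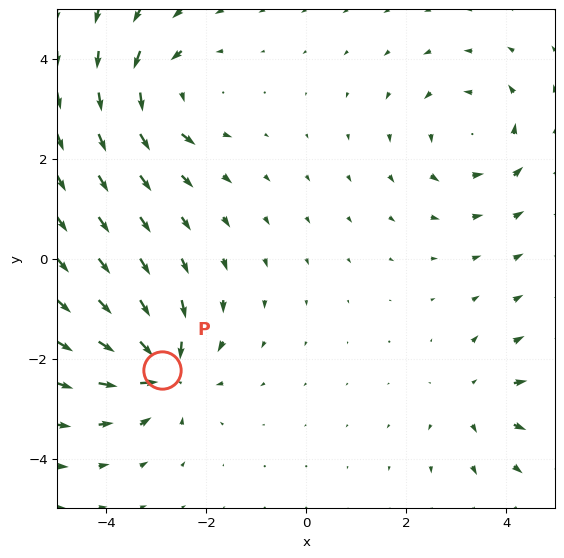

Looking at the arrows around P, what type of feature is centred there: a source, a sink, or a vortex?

At P (-2.9, -2.2) the arrows converge inward. Divergence about -7, curl ≈0 — negative divergence with near-zero curl is a sink.

sink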